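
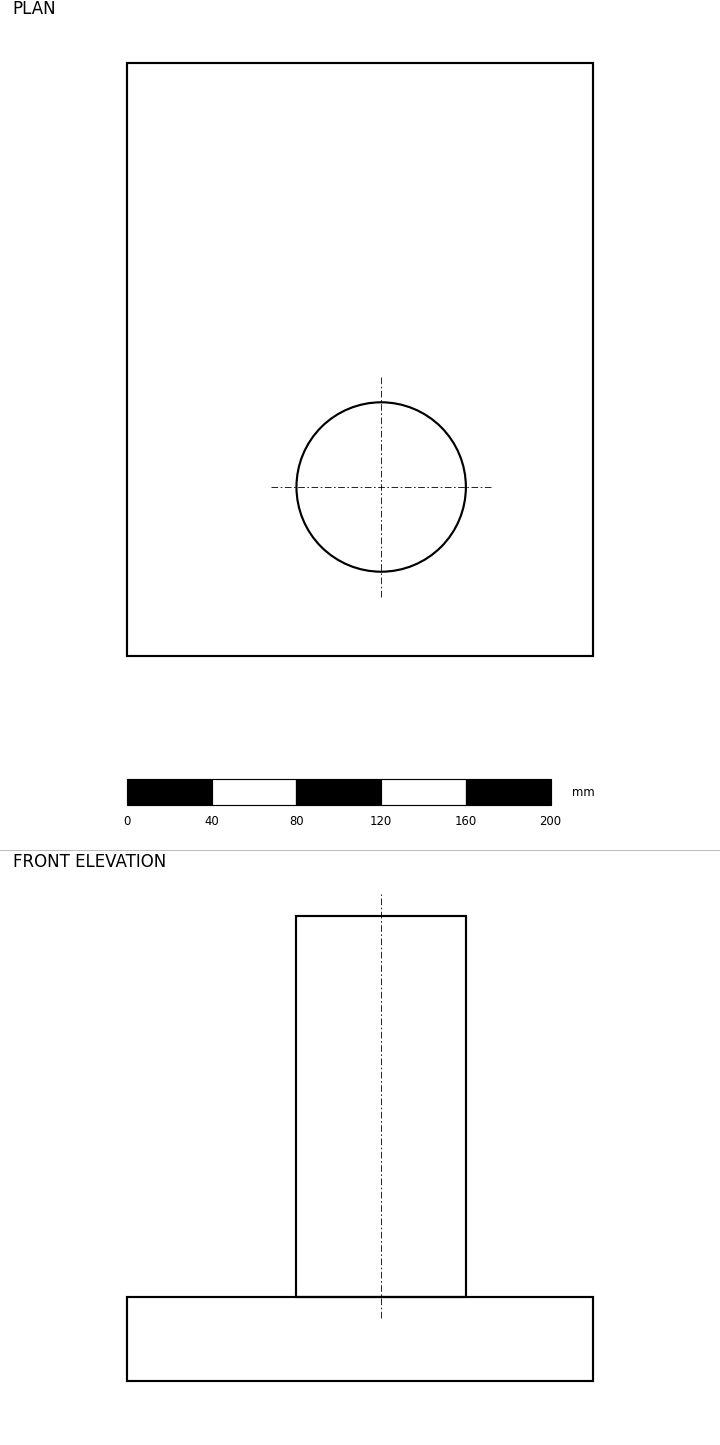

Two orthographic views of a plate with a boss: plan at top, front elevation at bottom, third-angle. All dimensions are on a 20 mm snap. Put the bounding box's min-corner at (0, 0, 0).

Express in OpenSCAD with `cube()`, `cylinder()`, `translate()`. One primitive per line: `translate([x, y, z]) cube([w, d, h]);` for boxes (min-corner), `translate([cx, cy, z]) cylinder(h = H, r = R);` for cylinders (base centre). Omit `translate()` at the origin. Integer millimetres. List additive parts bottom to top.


cube([220, 280, 40]);
translate([120, 80, 40]) cylinder(h = 180, r = 40);


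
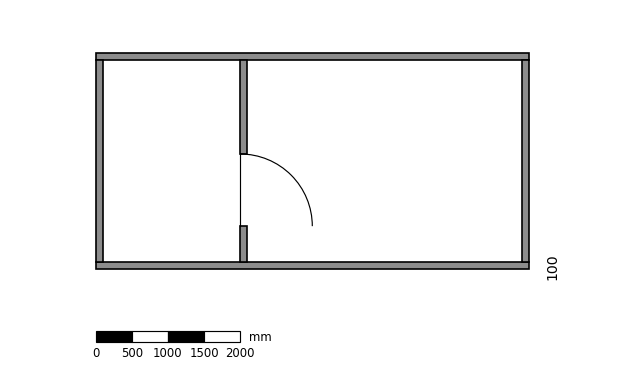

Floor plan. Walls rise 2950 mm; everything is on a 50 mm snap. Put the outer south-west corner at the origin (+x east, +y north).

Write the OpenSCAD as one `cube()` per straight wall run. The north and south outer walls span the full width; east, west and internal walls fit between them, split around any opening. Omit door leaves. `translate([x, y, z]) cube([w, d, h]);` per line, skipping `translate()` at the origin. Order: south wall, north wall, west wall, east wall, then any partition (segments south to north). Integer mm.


cube([6000, 100, 2950]);
translate([0, 2900, 0]) cube([6000, 100, 2950]);
translate([0, 100, 0]) cube([100, 2800, 2950]);
translate([5900, 100, 0]) cube([100, 2800, 2950]);
translate([2000, 100, 0]) cube([100, 500, 2950]);
translate([2000, 1600, 0]) cube([100, 1300, 2950]);


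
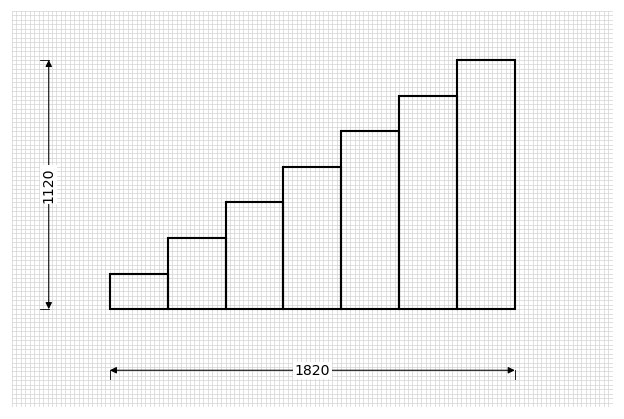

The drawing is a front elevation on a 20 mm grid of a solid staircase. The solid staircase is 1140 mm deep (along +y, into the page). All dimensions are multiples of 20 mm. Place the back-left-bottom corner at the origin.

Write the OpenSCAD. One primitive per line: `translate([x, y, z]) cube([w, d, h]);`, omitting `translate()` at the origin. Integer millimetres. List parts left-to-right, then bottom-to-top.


cube([260, 1140, 160]);
translate([260, 0, 0]) cube([260, 1140, 320]);
translate([520, 0, 0]) cube([260, 1140, 480]);
translate([780, 0, 0]) cube([260, 1140, 640]);
translate([1040, 0, 0]) cube([260, 1140, 800]);
translate([1300, 0, 0]) cube([260, 1140, 960]);
translate([1560, 0, 0]) cube([260, 1140, 1120]);


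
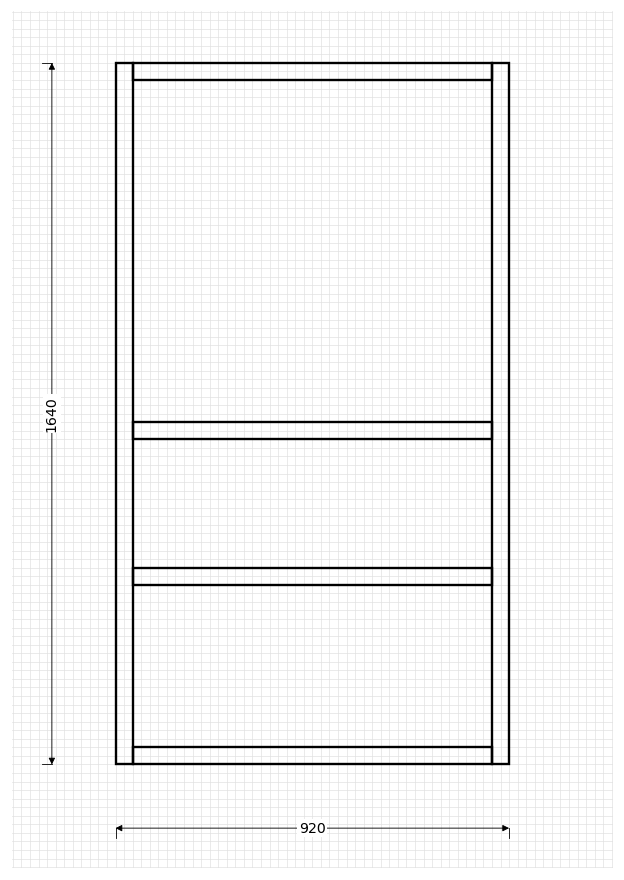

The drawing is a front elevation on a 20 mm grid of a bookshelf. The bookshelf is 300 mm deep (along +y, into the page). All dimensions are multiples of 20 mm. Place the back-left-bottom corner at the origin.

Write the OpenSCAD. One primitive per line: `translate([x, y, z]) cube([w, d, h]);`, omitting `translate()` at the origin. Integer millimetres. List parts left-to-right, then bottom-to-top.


cube([40, 300, 1640]);
translate([40, 0, 0]) cube([840, 300, 40]);
translate([40, 0, 420]) cube([840, 300, 40]);
translate([40, 0, 760]) cube([840, 300, 40]);
translate([40, 0, 1600]) cube([840, 300, 40]);
translate([880, 0, 0]) cube([40, 300, 1640]);


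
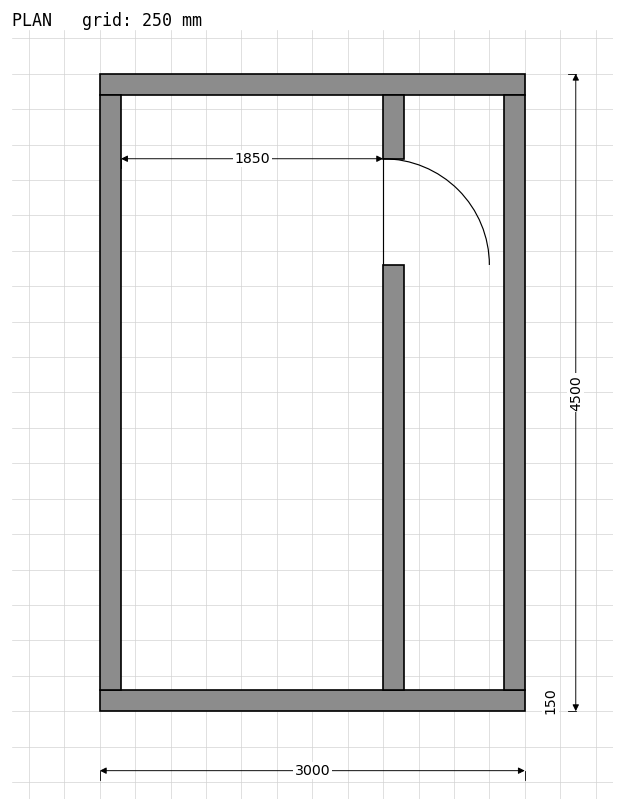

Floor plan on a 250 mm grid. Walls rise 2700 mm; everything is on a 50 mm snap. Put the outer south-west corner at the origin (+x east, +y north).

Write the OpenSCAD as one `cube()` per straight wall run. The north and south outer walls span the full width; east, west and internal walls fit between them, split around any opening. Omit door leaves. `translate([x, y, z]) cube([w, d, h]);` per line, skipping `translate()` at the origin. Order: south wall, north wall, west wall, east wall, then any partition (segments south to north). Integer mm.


cube([3000, 150, 2700]);
translate([0, 4350, 0]) cube([3000, 150, 2700]);
translate([0, 150, 0]) cube([150, 4200, 2700]);
translate([2850, 150, 0]) cube([150, 4200, 2700]);
translate([2000, 150, 0]) cube([150, 3000, 2700]);
translate([2000, 3900, 0]) cube([150, 450, 2700]);


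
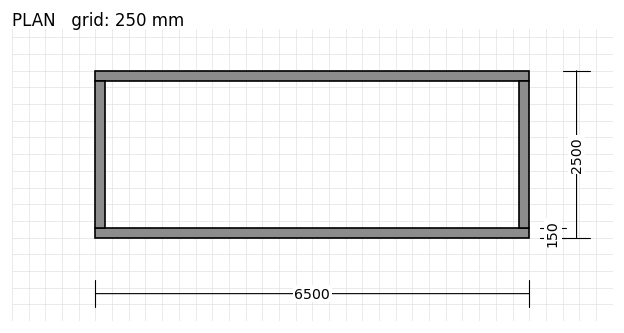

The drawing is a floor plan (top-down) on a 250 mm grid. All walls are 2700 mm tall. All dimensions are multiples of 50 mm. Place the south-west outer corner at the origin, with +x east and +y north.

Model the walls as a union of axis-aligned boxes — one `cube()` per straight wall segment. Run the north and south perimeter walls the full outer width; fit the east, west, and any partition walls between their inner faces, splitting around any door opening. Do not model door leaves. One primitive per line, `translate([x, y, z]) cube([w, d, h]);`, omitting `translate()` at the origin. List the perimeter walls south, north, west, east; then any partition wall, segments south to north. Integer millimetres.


cube([6500, 150, 2700]);
translate([0, 2350, 0]) cube([6500, 150, 2700]);
translate([0, 150, 0]) cube([150, 2200, 2700]);
translate([6350, 150, 0]) cube([150, 2200, 2700]);


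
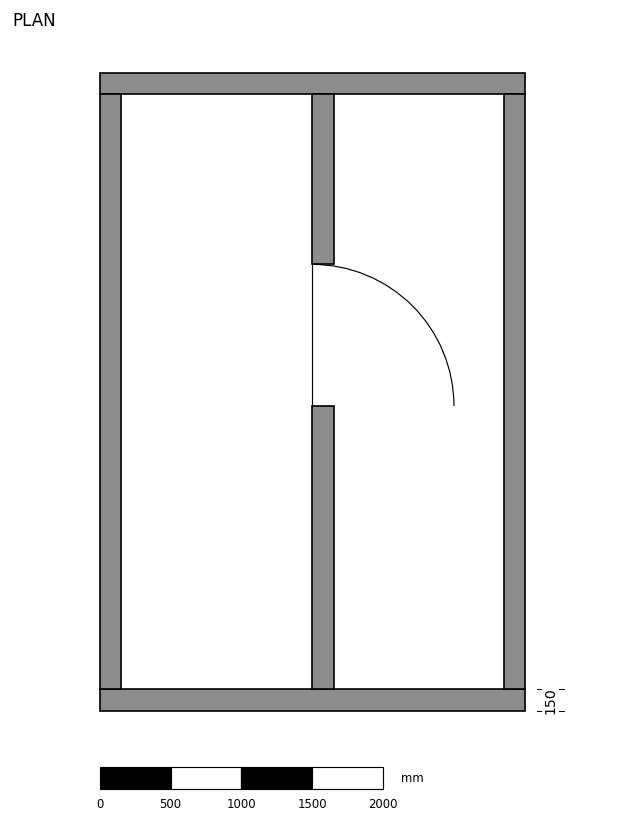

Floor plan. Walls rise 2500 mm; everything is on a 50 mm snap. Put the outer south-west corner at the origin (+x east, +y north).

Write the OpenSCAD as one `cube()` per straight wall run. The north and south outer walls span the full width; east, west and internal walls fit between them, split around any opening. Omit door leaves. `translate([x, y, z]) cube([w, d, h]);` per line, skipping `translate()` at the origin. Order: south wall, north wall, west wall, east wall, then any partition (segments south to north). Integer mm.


cube([3000, 150, 2500]);
translate([0, 4350, 0]) cube([3000, 150, 2500]);
translate([0, 150, 0]) cube([150, 4200, 2500]);
translate([2850, 150, 0]) cube([150, 4200, 2500]);
translate([1500, 150, 0]) cube([150, 2000, 2500]);
translate([1500, 3150, 0]) cube([150, 1200, 2500]);


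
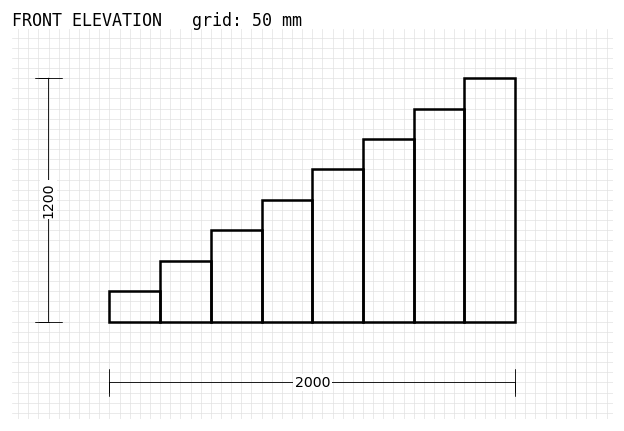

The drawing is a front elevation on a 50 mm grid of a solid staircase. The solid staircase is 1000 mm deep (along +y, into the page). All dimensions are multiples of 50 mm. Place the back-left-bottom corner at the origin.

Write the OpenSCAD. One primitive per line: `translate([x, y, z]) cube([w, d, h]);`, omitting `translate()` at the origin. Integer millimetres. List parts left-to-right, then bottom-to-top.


cube([250, 1000, 150]);
translate([250, 0, 0]) cube([250, 1000, 300]);
translate([500, 0, 0]) cube([250, 1000, 450]);
translate([750, 0, 0]) cube([250, 1000, 600]);
translate([1000, 0, 0]) cube([250, 1000, 750]);
translate([1250, 0, 0]) cube([250, 1000, 900]);
translate([1500, 0, 0]) cube([250, 1000, 1050]);
translate([1750, 0, 0]) cube([250, 1000, 1200]);


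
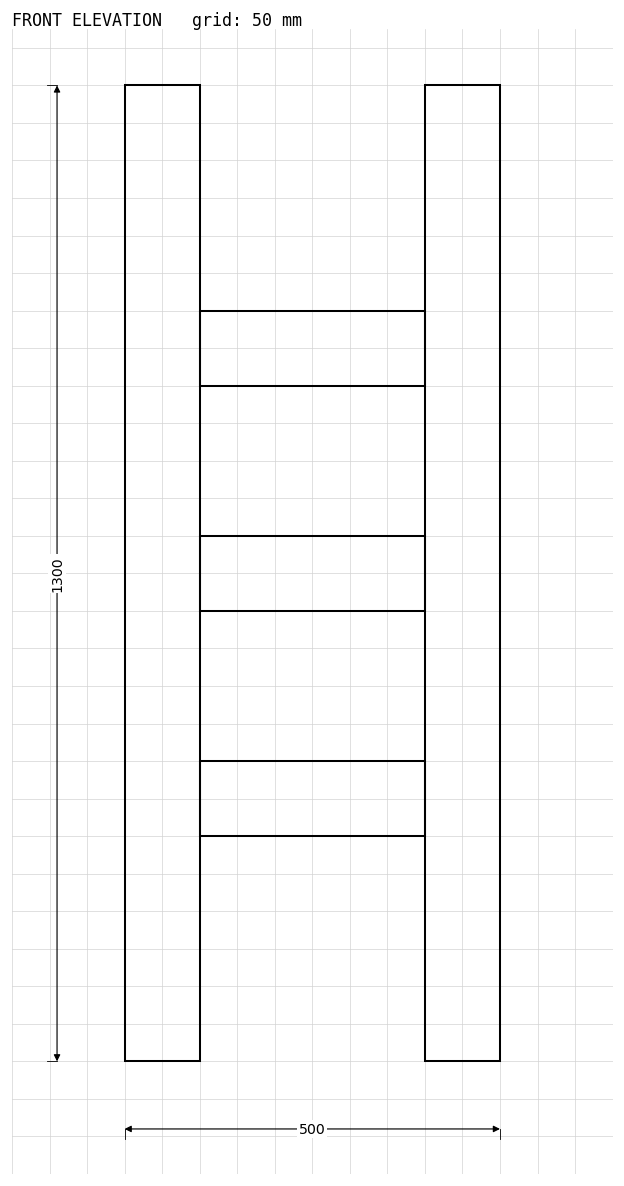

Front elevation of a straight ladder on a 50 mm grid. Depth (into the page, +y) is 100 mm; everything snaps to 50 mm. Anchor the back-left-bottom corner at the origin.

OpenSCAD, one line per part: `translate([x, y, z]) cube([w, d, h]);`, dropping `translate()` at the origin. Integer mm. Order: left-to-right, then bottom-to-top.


cube([100, 100, 1300]);
translate([100, 0, 300]) cube([300, 100, 100]);
translate([100, 0, 600]) cube([300, 100, 100]);
translate([100, 0, 900]) cube([300, 100, 100]);
translate([400, 0, 0]) cube([100, 100, 1300]);


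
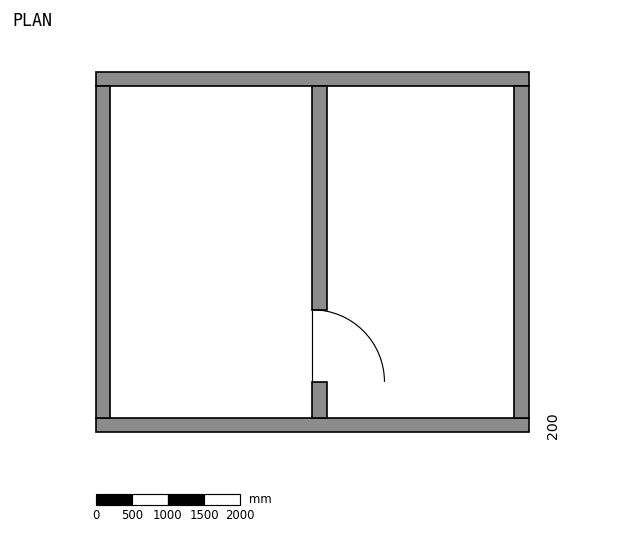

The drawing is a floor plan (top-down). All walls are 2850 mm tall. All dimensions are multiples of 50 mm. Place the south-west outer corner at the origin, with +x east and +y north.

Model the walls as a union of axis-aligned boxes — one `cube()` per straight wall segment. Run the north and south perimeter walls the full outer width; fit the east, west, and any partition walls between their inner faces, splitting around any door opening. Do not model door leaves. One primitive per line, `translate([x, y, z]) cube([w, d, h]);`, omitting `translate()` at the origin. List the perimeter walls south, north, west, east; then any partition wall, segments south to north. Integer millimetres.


cube([6000, 200, 2850]);
translate([0, 4800, 0]) cube([6000, 200, 2850]);
translate([0, 200, 0]) cube([200, 4600, 2850]);
translate([5800, 200, 0]) cube([200, 4600, 2850]);
translate([3000, 200, 0]) cube([200, 500, 2850]);
translate([3000, 1700, 0]) cube([200, 3100, 2850]);


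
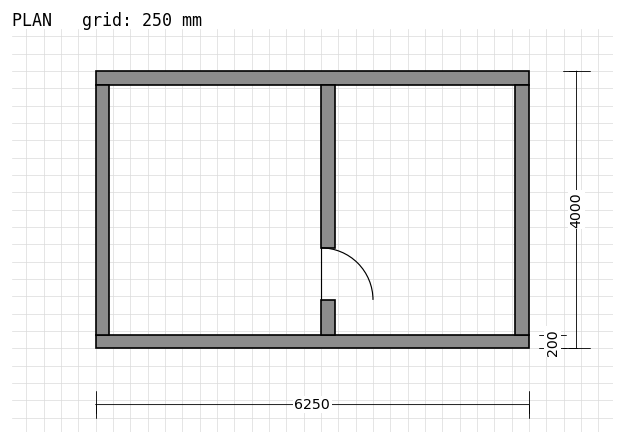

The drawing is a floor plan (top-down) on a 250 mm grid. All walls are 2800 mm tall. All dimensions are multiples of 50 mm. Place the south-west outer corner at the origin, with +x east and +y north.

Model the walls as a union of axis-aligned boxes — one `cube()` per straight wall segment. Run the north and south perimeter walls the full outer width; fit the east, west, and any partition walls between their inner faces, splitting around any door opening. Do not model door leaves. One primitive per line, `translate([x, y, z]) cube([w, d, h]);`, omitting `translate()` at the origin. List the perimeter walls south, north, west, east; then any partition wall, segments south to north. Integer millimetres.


cube([6250, 200, 2800]);
translate([0, 3800, 0]) cube([6250, 200, 2800]);
translate([0, 200, 0]) cube([200, 3600, 2800]);
translate([6050, 200, 0]) cube([200, 3600, 2800]);
translate([3250, 200, 0]) cube([200, 500, 2800]);
translate([3250, 1450, 0]) cube([200, 2350, 2800]);


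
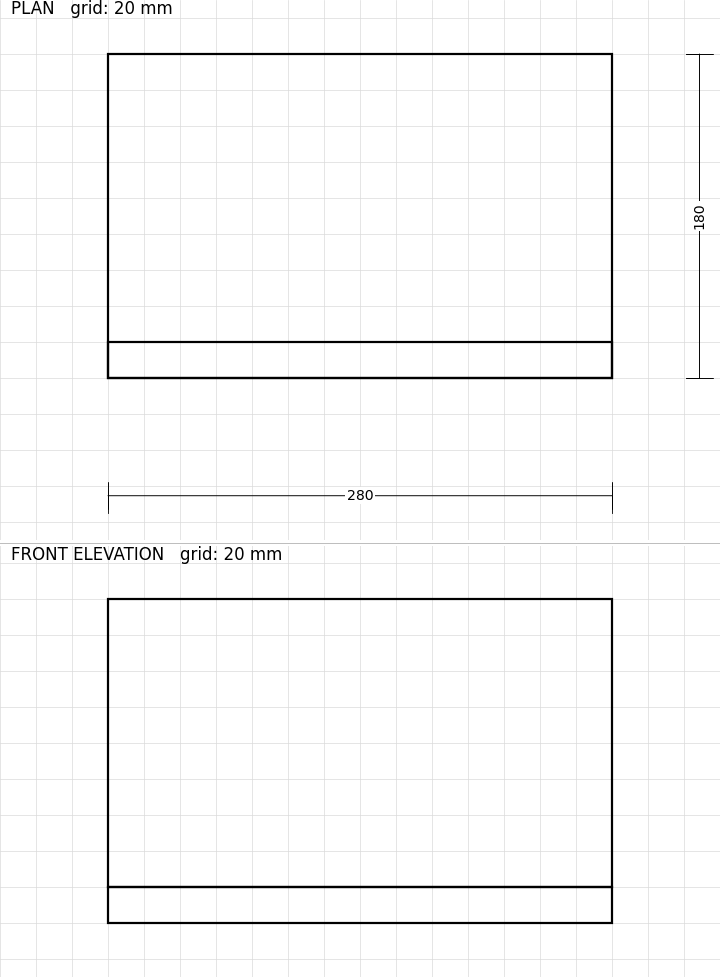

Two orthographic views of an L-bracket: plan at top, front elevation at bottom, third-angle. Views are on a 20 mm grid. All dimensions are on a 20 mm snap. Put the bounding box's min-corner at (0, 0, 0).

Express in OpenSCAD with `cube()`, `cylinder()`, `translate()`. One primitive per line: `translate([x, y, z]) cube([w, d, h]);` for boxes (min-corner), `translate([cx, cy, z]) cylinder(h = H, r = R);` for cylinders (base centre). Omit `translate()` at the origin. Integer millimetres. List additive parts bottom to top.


cube([280, 180, 20]);
translate([0, 0, 20]) cube([280, 20, 160]);


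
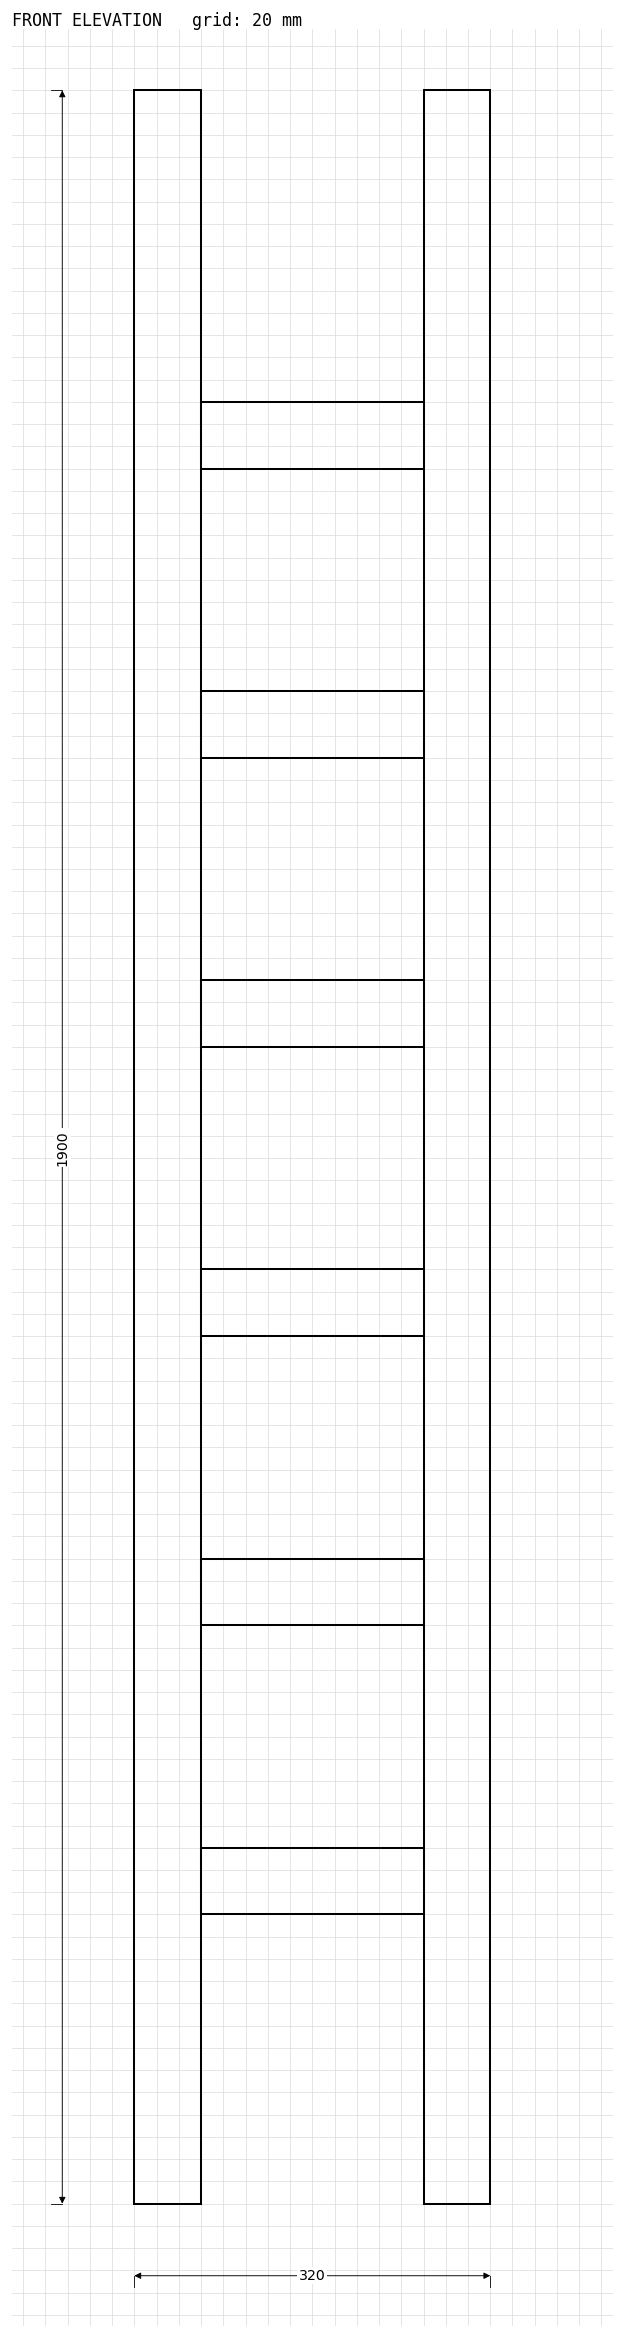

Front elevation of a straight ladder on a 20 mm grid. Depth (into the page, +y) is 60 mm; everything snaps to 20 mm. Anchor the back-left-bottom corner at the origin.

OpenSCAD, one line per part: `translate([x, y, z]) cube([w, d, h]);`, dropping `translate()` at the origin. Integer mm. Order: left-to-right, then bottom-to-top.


cube([60, 60, 1900]);
translate([60, 0, 260]) cube([200, 60, 60]);
translate([60, 0, 520]) cube([200, 60, 60]);
translate([60, 0, 780]) cube([200, 60, 60]);
translate([60, 0, 1040]) cube([200, 60, 60]);
translate([60, 0, 1300]) cube([200, 60, 60]);
translate([60, 0, 1560]) cube([200, 60, 60]);
translate([260, 0, 0]) cube([60, 60, 1900]);


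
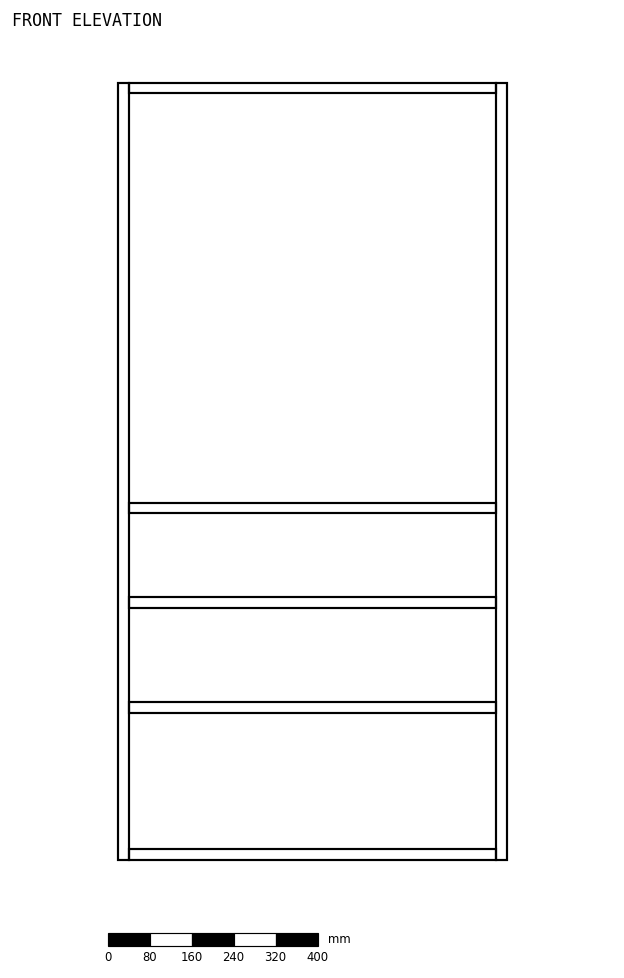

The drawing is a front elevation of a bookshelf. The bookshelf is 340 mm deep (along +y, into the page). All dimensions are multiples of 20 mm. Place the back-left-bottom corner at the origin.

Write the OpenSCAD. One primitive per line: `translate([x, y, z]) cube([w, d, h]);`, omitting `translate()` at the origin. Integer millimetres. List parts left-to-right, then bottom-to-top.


cube([20, 340, 1480]);
translate([20, 0, 0]) cube([700, 340, 20]);
translate([20, 0, 280]) cube([700, 340, 20]);
translate([20, 0, 480]) cube([700, 340, 20]);
translate([20, 0, 660]) cube([700, 340, 20]);
translate([20, 0, 1460]) cube([700, 340, 20]);
translate([720, 0, 0]) cube([20, 340, 1480]);


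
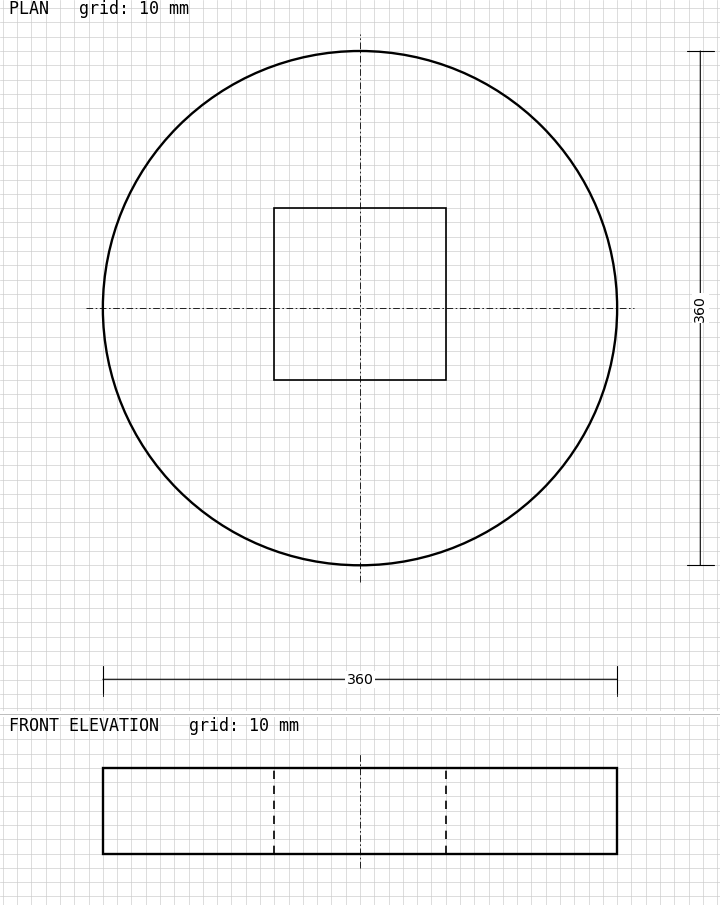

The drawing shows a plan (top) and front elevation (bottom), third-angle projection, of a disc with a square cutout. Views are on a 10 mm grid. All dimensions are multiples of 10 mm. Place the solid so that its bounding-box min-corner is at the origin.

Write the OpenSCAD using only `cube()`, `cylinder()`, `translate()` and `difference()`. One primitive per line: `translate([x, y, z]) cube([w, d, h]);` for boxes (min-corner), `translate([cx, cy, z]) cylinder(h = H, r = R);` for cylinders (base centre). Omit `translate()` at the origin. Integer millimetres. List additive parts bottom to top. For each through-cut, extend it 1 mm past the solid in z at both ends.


difference() {
  translate([180, 180, 0]) cylinder(h = 60, r = 180);
  translate([120, 130, -1]) cube([120, 120, 62]);
}


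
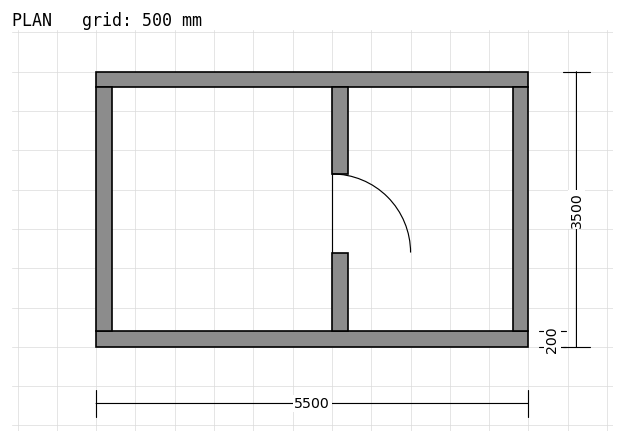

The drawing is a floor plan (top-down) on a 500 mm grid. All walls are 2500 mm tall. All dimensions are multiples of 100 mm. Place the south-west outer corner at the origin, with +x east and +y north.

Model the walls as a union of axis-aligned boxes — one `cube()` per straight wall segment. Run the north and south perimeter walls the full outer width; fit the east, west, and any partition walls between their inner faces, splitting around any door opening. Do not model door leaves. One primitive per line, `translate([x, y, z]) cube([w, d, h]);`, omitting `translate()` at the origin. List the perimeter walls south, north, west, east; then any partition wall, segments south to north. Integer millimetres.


cube([5500, 200, 2500]);
translate([0, 3300, 0]) cube([5500, 200, 2500]);
translate([0, 200, 0]) cube([200, 3100, 2500]);
translate([5300, 200, 0]) cube([200, 3100, 2500]);
translate([3000, 200, 0]) cube([200, 1000, 2500]);
translate([3000, 2200, 0]) cube([200, 1100, 2500]);


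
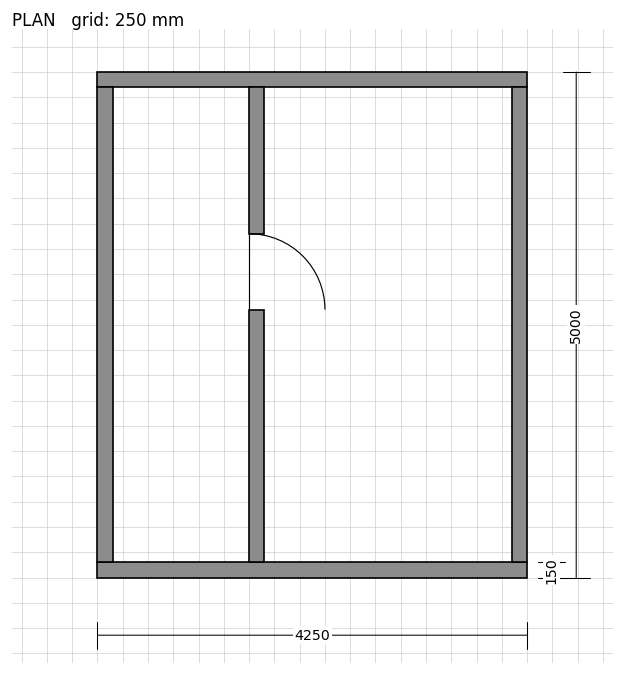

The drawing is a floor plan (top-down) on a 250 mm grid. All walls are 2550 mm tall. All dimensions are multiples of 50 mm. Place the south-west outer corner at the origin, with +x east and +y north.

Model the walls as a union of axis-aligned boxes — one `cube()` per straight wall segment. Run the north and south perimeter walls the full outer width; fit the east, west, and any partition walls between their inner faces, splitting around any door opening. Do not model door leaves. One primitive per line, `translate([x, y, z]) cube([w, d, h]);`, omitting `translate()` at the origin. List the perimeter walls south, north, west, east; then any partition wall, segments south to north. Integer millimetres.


cube([4250, 150, 2550]);
translate([0, 4850, 0]) cube([4250, 150, 2550]);
translate([0, 150, 0]) cube([150, 4700, 2550]);
translate([4100, 150, 0]) cube([150, 4700, 2550]);
translate([1500, 150, 0]) cube([150, 2500, 2550]);
translate([1500, 3400, 0]) cube([150, 1450, 2550]);


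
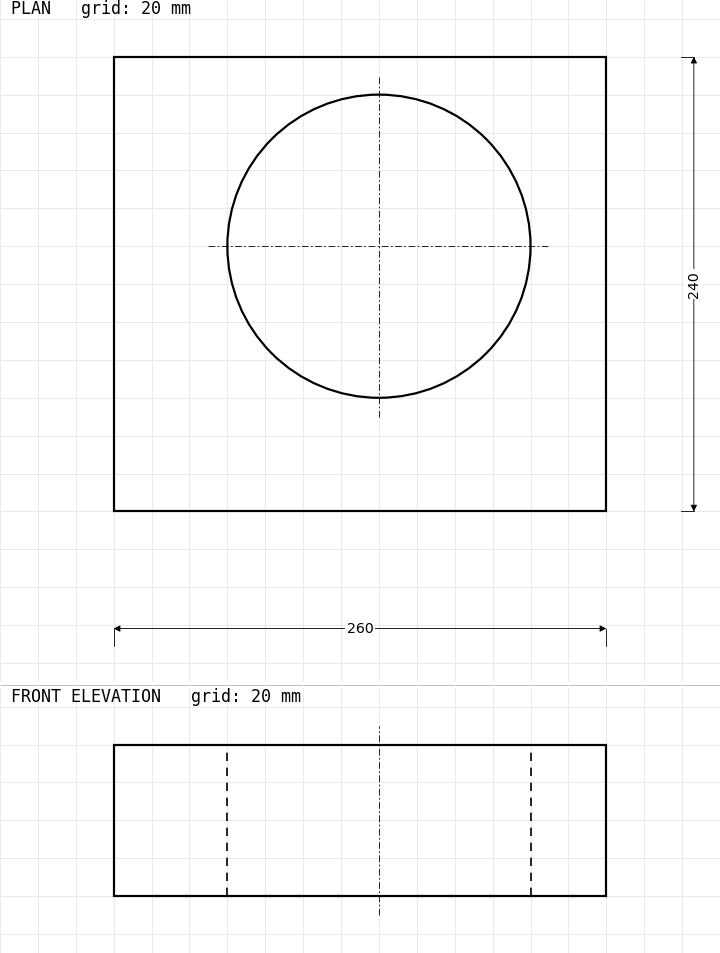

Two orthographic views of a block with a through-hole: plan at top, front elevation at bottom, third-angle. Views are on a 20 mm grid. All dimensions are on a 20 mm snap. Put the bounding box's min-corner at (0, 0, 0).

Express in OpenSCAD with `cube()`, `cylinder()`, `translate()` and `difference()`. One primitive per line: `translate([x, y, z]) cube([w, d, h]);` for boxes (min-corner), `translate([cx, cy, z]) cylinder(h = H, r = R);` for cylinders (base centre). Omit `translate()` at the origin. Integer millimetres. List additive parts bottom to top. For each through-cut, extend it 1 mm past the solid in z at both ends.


difference() {
  cube([260, 240, 80]);
  translate([140, 140, -1]) cylinder(h = 82, r = 80);
}


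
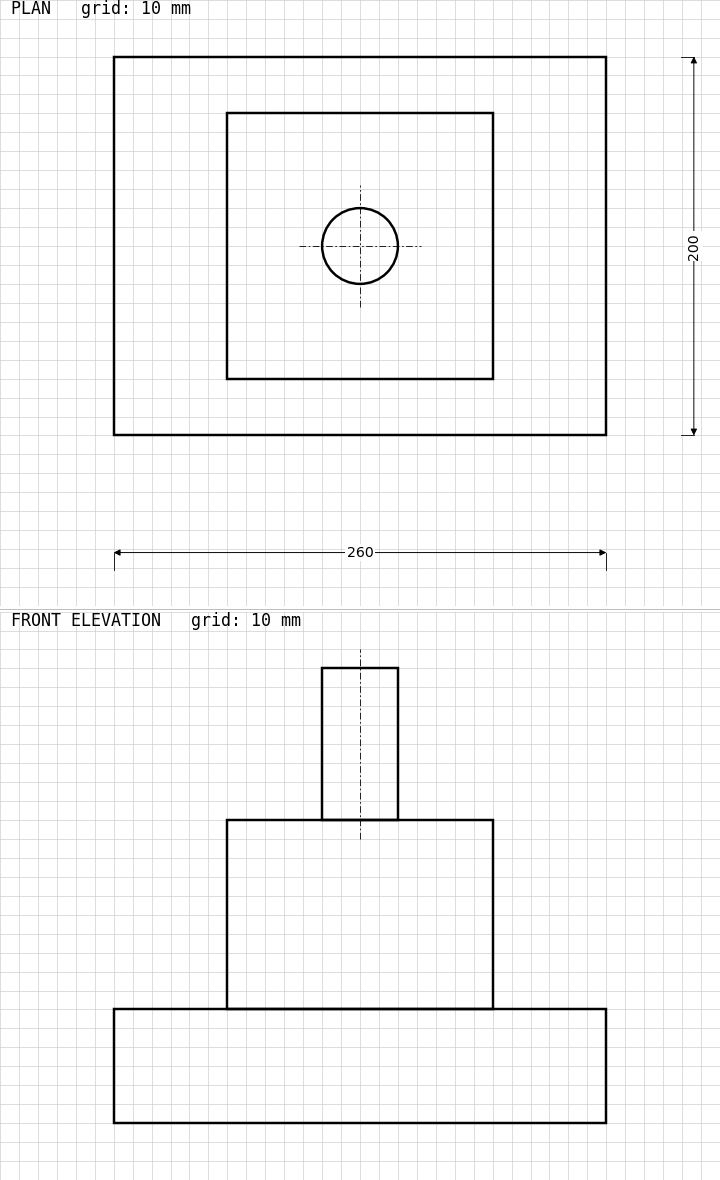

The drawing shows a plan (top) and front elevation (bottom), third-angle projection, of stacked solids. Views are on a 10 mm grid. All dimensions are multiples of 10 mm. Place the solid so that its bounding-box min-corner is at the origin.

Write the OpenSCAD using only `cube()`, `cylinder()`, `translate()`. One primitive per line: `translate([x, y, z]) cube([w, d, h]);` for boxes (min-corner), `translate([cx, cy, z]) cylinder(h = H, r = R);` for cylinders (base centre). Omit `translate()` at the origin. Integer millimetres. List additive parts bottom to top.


cube([260, 200, 60]);
translate([60, 30, 60]) cube([140, 140, 100]);
translate([130, 100, 160]) cylinder(h = 80, r = 20);


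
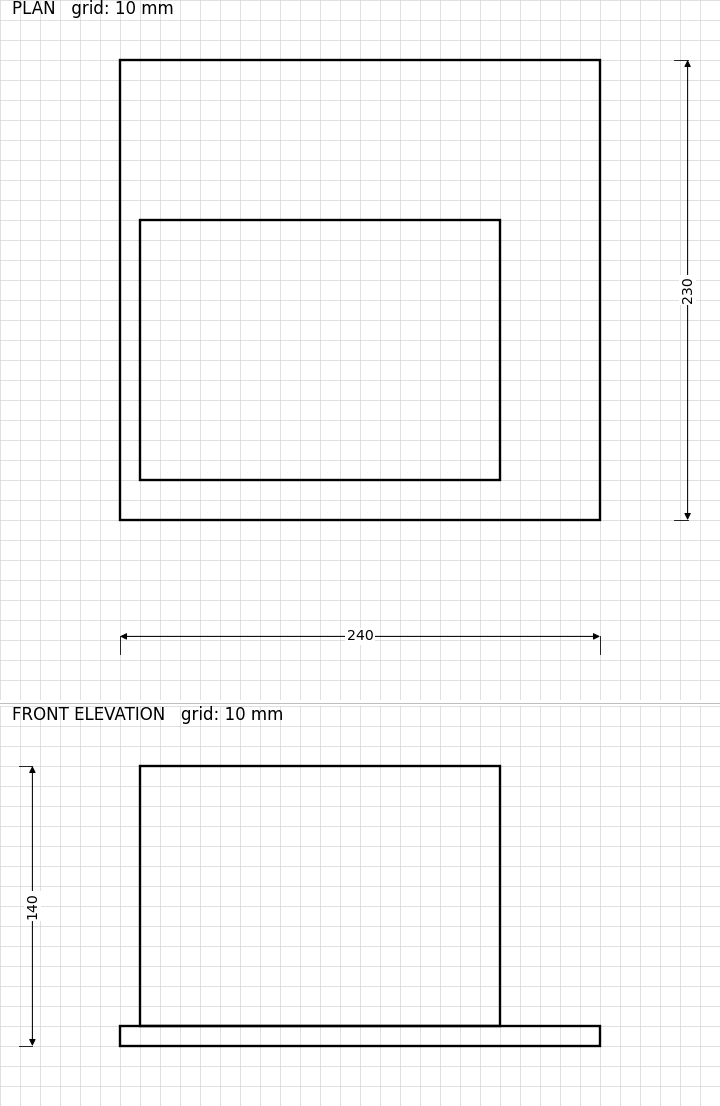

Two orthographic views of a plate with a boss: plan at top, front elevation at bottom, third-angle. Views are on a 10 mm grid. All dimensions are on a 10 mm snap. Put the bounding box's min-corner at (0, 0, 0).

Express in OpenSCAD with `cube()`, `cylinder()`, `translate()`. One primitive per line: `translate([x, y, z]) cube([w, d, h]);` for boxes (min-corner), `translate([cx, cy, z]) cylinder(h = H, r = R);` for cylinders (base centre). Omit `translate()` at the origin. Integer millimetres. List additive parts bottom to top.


cube([240, 230, 10]);
translate([10, 20, 10]) cube([180, 130, 130]);


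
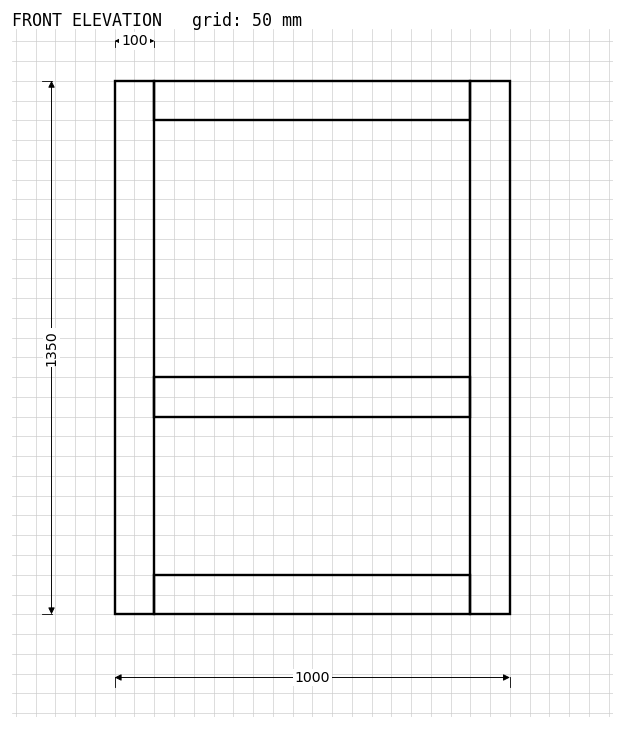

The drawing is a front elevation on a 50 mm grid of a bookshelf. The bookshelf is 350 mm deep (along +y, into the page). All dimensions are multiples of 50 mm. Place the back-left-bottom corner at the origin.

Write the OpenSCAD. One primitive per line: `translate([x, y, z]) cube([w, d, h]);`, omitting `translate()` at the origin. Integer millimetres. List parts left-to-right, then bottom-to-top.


cube([100, 350, 1350]);
translate([100, 0, 0]) cube([800, 350, 100]);
translate([100, 0, 500]) cube([800, 350, 100]);
translate([100, 0, 1250]) cube([800, 350, 100]);
translate([900, 0, 0]) cube([100, 350, 1350]);


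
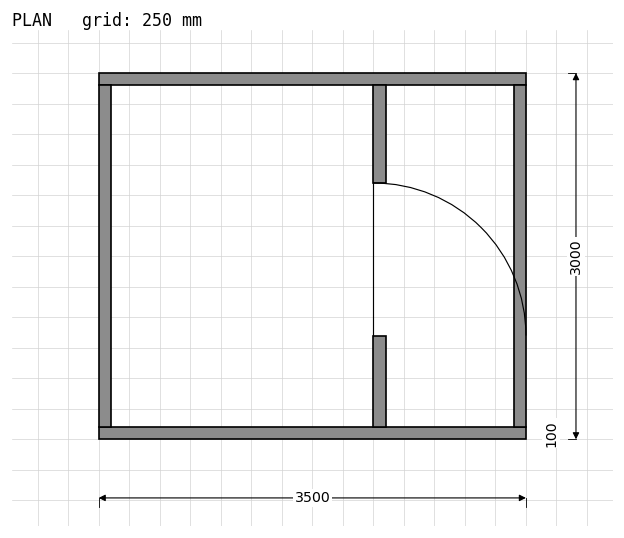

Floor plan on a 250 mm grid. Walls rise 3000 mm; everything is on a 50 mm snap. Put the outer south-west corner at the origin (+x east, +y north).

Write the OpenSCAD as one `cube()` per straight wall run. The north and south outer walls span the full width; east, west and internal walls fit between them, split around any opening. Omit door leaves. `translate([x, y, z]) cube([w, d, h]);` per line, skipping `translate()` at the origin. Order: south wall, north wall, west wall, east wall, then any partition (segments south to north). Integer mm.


cube([3500, 100, 3000]);
translate([0, 2900, 0]) cube([3500, 100, 3000]);
translate([0, 100, 0]) cube([100, 2800, 3000]);
translate([3400, 100, 0]) cube([100, 2800, 3000]);
translate([2250, 100, 0]) cube([100, 750, 3000]);
translate([2250, 2100, 0]) cube([100, 800, 3000]);


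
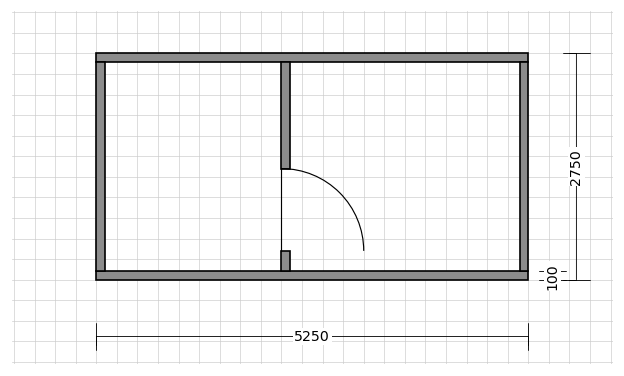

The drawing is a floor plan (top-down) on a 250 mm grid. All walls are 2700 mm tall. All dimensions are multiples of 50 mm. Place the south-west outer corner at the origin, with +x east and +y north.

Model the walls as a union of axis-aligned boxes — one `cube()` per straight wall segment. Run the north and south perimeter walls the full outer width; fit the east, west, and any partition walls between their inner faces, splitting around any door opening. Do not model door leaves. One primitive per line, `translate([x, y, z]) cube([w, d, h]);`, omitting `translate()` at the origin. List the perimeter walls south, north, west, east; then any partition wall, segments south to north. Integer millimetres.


cube([5250, 100, 2700]);
translate([0, 2650, 0]) cube([5250, 100, 2700]);
translate([0, 100, 0]) cube([100, 2550, 2700]);
translate([5150, 100, 0]) cube([100, 2550, 2700]);
translate([2250, 100, 0]) cube([100, 250, 2700]);
translate([2250, 1350, 0]) cube([100, 1300, 2700]);


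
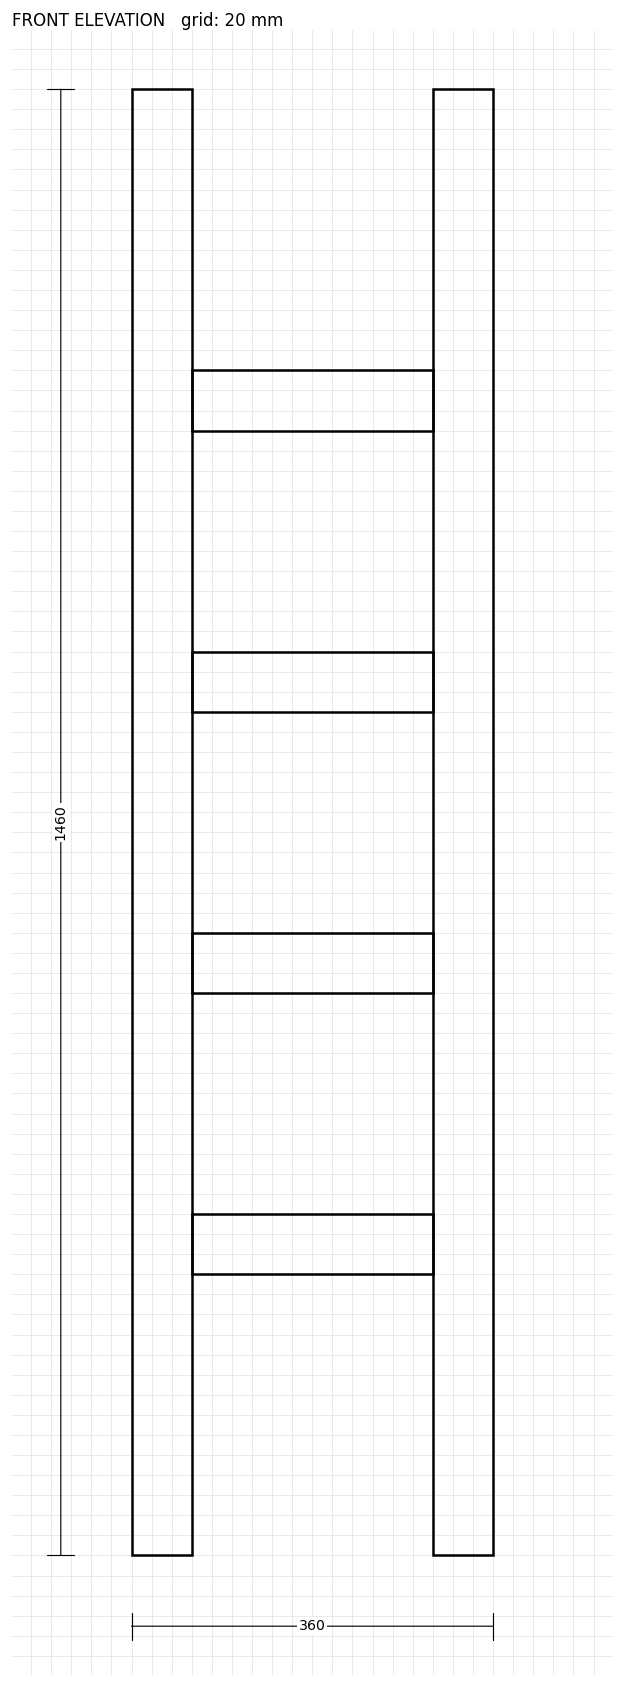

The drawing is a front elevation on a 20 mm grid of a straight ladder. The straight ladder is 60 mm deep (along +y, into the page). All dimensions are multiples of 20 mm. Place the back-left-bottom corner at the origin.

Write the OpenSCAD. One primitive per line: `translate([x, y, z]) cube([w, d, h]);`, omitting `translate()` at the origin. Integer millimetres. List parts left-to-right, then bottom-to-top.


cube([60, 60, 1460]);
translate([60, 0, 280]) cube([240, 60, 60]);
translate([60, 0, 560]) cube([240, 60, 60]);
translate([60, 0, 840]) cube([240, 60, 60]);
translate([60, 0, 1120]) cube([240, 60, 60]);
translate([300, 0, 0]) cube([60, 60, 1460]);


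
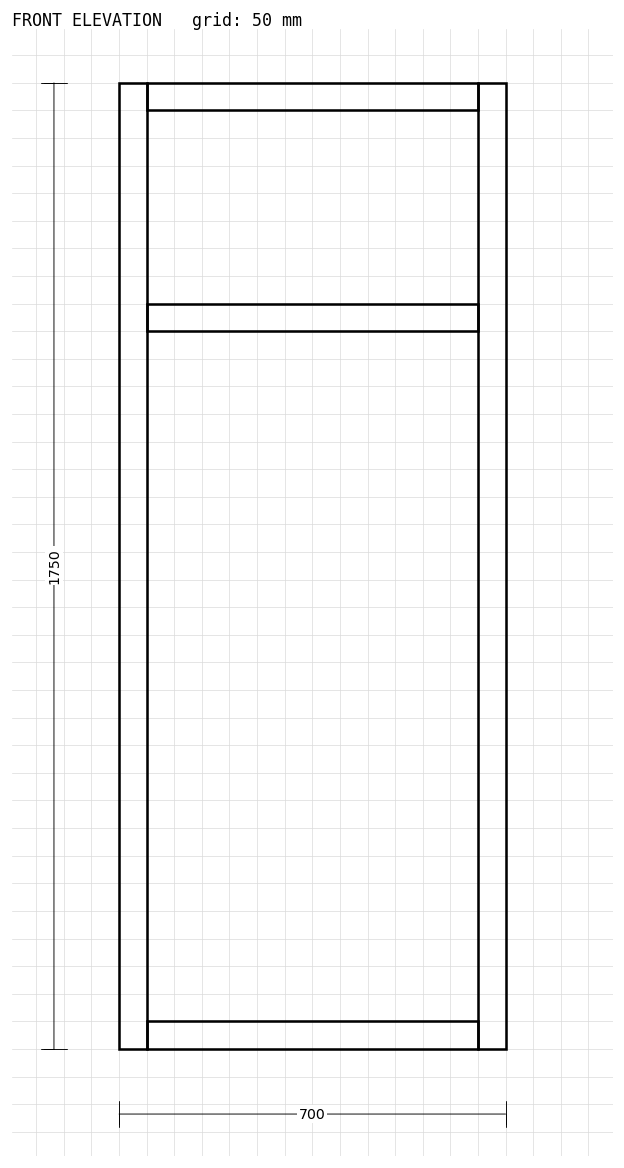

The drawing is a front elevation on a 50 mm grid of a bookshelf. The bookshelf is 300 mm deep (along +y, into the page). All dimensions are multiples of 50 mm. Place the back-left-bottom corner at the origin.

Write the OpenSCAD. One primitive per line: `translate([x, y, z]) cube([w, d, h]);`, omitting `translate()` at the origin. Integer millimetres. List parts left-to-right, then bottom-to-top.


cube([50, 300, 1750]);
translate([50, 0, 0]) cube([600, 300, 50]);
translate([50, 0, 1300]) cube([600, 300, 50]);
translate([50, 0, 1700]) cube([600, 300, 50]);
translate([650, 0, 0]) cube([50, 300, 1750]);


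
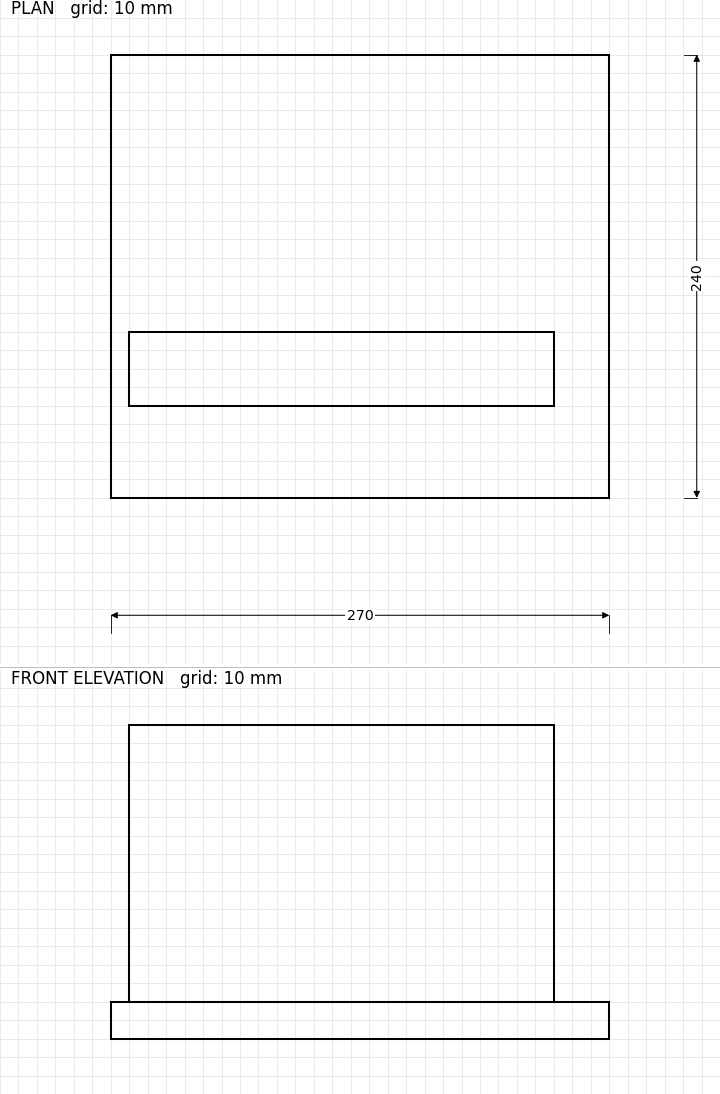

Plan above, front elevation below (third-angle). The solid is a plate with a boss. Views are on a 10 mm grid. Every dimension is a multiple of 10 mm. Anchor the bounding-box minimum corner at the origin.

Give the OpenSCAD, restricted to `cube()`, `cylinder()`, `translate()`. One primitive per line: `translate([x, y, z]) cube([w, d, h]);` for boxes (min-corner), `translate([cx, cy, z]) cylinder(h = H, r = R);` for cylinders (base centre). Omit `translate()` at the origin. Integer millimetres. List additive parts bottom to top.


cube([270, 240, 20]);
translate([10, 50, 20]) cube([230, 40, 150]);


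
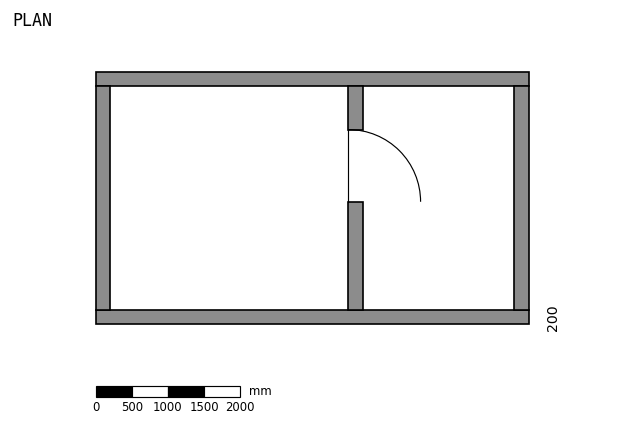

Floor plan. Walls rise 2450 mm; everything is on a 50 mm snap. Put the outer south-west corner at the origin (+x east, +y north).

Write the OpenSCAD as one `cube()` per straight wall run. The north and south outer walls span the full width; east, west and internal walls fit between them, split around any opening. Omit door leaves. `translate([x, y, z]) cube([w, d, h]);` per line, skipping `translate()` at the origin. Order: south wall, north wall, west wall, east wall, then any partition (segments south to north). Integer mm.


cube([6000, 200, 2450]);
translate([0, 3300, 0]) cube([6000, 200, 2450]);
translate([0, 200, 0]) cube([200, 3100, 2450]);
translate([5800, 200, 0]) cube([200, 3100, 2450]);
translate([3500, 200, 0]) cube([200, 1500, 2450]);
translate([3500, 2700, 0]) cube([200, 600, 2450]);


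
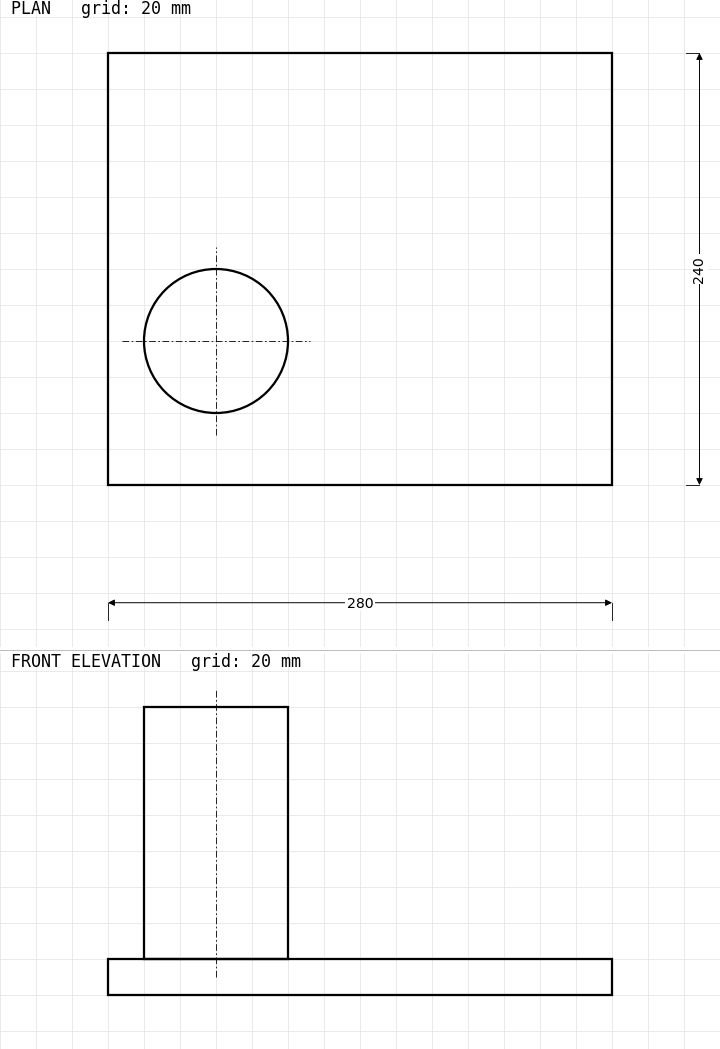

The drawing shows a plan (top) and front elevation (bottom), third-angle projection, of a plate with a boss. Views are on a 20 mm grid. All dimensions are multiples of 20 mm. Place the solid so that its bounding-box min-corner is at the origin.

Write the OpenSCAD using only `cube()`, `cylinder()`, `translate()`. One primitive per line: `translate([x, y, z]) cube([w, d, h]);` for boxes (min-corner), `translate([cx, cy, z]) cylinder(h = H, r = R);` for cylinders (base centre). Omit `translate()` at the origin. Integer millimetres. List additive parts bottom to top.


cube([280, 240, 20]);
translate([60, 80, 20]) cylinder(h = 140, r = 40);


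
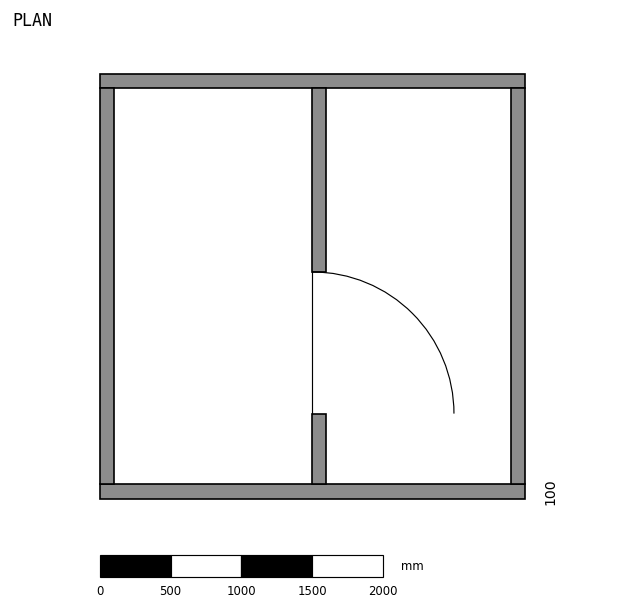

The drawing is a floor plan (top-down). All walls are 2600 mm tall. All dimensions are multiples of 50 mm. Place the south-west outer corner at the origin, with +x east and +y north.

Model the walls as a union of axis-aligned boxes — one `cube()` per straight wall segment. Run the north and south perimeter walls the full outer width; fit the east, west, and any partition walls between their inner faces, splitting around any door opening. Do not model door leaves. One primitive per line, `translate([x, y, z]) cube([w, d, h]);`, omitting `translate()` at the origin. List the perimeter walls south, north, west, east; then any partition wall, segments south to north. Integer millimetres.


cube([3000, 100, 2600]);
translate([0, 2900, 0]) cube([3000, 100, 2600]);
translate([0, 100, 0]) cube([100, 2800, 2600]);
translate([2900, 100, 0]) cube([100, 2800, 2600]);
translate([1500, 100, 0]) cube([100, 500, 2600]);
translate([1500, 1600, 0]) cube([100, 1300, 2600]);


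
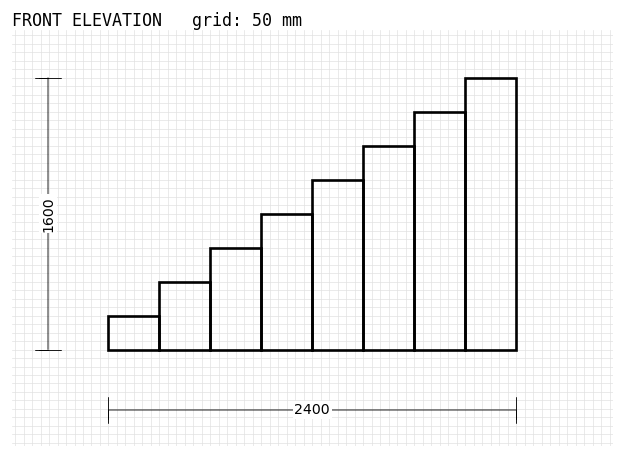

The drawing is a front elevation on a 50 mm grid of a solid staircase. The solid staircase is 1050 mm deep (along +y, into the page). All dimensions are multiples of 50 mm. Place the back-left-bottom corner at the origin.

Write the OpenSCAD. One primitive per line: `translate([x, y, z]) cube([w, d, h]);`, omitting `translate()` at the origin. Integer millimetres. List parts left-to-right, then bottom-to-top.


cube([300, 1050, 200]);
translate([300, 0, 0]) cube([300, 1050, 400]);
translate([600, 0, 0]) cube([300, 1050, 600]);
translate([900, 0, 0]) cube([300, 1050, 800]);
translate([1200, 0, 0]) cube([300, 1050, 1000]);
translate([1500, 0, 0]) cube([300, 1050, 1200]);
translate([1800, 0, 0]) cube([300, 1050, 1400]);
translate([2100, 0, 0]) cube([300, 1050, 1600]);


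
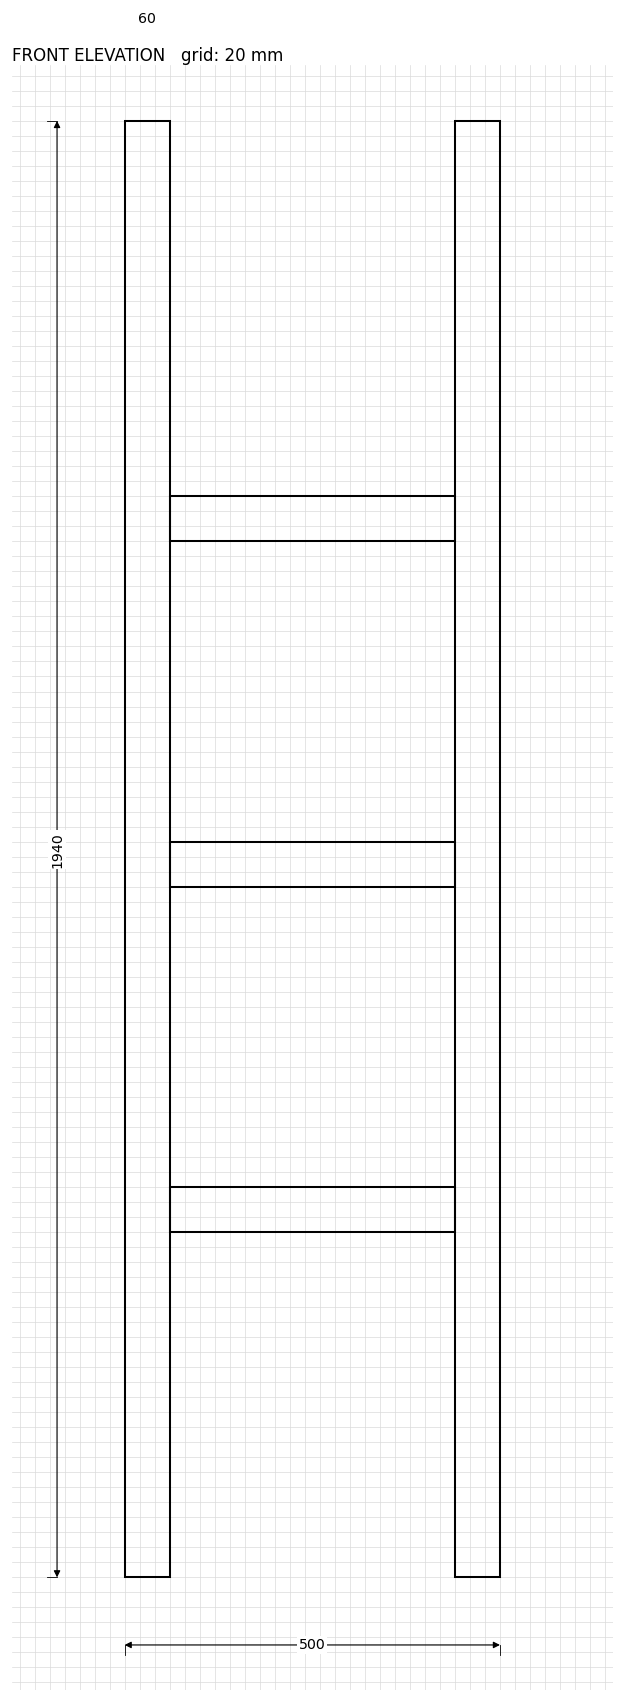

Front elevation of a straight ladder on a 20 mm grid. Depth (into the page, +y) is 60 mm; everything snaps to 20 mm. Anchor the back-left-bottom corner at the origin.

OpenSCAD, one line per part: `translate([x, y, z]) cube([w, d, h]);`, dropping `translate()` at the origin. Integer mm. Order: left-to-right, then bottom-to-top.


cube([60, 60, 1940]);
translate([60, 0, 460]) cube([380, 60, 60]);
translate([60, 0, 920]) cube([380, 60, 60]);
translate([60, 0, 1380]) cube([380, 60, 60]);
translate([440, 0, 0]) cube([60, 60, 1940]);


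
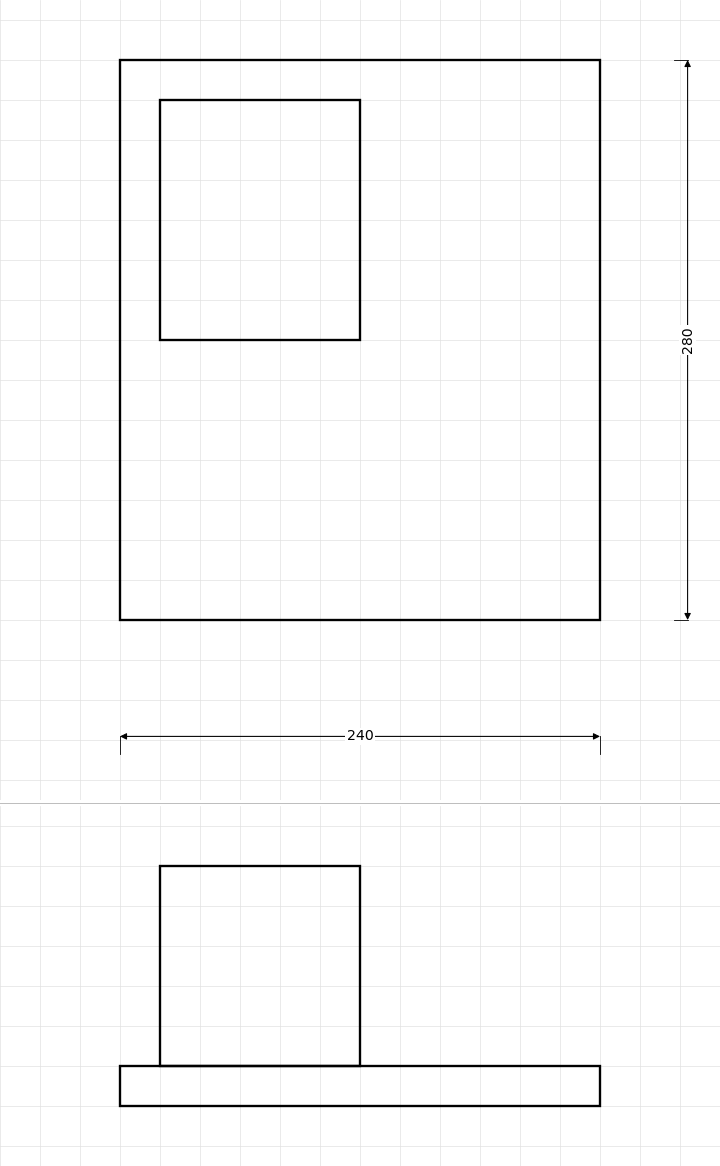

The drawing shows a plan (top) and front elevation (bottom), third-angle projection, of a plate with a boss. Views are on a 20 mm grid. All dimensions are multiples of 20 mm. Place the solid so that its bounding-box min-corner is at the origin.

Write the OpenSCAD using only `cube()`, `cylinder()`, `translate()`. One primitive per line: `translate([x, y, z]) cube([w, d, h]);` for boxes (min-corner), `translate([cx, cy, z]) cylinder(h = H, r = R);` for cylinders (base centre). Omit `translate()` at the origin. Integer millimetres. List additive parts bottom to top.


cube([240, 280, 20]);
translate([20, 140, 20]) cube([100, 120, 100]);


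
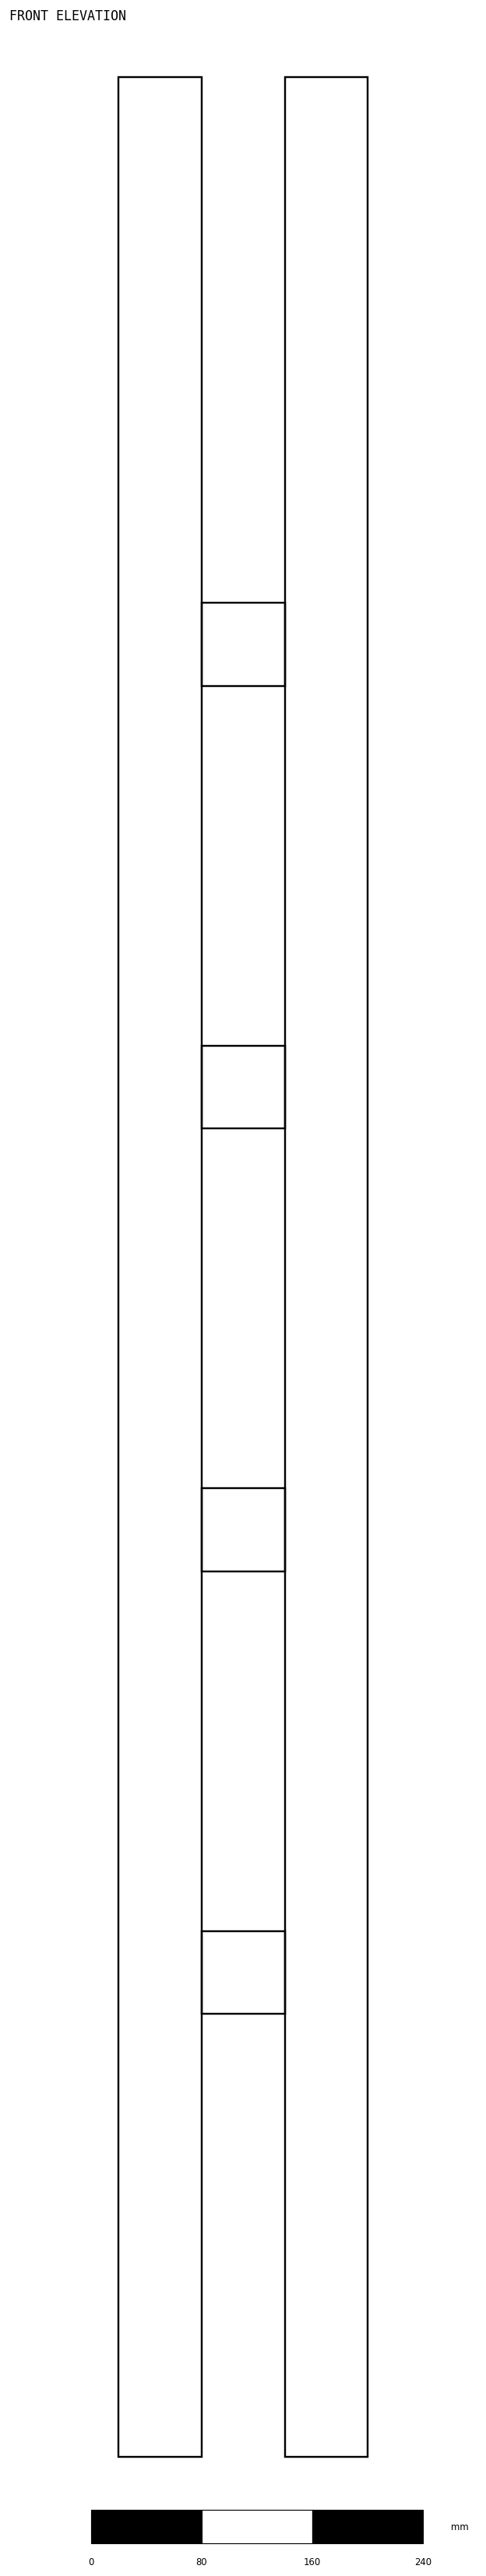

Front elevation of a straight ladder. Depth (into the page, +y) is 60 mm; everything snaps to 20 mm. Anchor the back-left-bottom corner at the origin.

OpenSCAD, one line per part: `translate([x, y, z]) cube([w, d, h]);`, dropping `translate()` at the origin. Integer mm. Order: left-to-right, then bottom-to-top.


cube([60, 60, 1720]);
translate([60, 0, 320]) cube([60, 60, 60]);
translate([60, 0, 640]) cube([60, 60, 60]);
translate([60, 0, 960]) cube([60, 60, 60]);
translate([60, 0, 1280]) cube([60, 60, 60]);
translate([120, 0, 0]) cube([60, 60, 1720]);


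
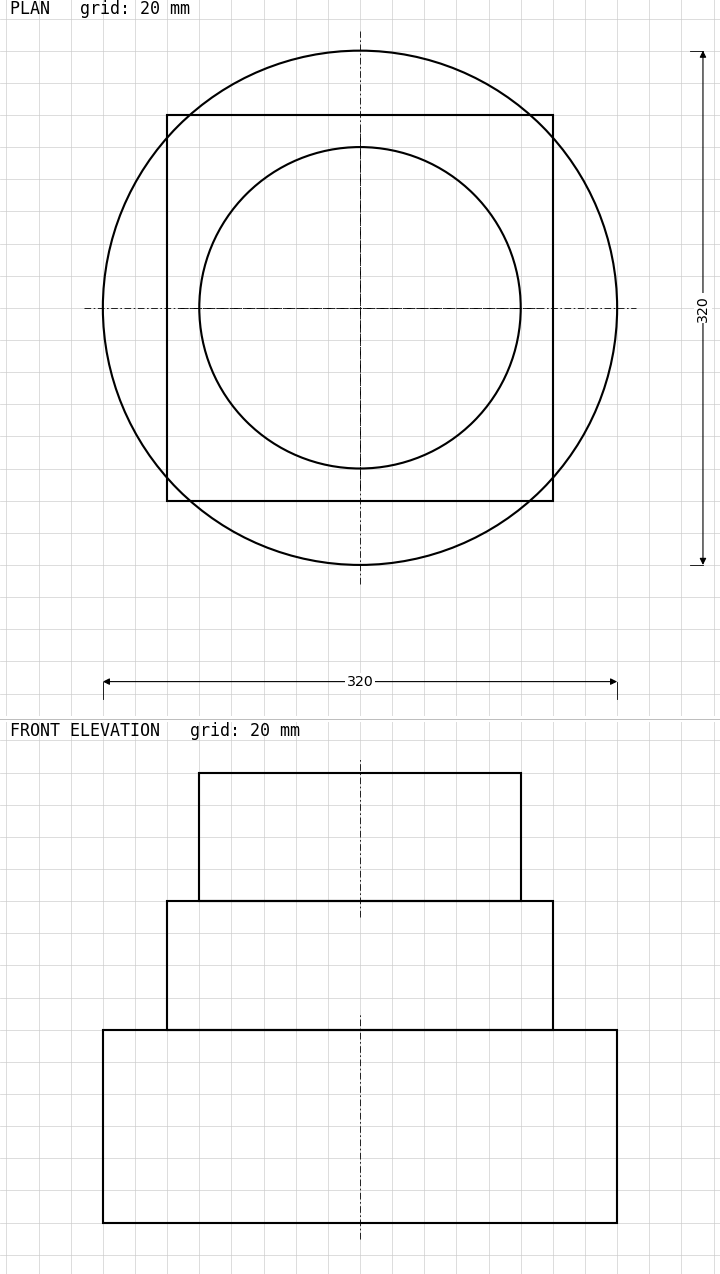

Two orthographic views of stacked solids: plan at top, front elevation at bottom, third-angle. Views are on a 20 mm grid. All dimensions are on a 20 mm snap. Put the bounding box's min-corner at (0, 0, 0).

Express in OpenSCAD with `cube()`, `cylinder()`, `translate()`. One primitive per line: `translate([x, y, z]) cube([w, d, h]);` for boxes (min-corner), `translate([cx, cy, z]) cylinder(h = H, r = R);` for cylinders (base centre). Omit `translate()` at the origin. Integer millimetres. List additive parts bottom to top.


translate([160, 160, 0]) cylinder(h = 120, r = 160);
translate([40, 40, 120]) cube([240, 240, 80]);
translate([160, 160, 200]) cylinder(h = 80, r = 100);


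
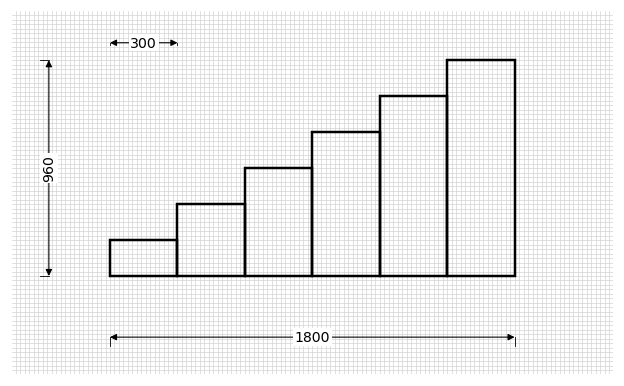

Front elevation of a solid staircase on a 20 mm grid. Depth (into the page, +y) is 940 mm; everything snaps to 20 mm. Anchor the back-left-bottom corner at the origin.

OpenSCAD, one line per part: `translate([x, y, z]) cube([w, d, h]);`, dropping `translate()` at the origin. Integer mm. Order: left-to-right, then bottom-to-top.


cube([300, 940, 160]);
translate([300, 0, 0]) cube([300, 940, 320]);
translate([600, 0, 0]) cube([300, 940, 480]);
translate([900, 0, 0]) cube([300, 940, 640]);
translate([1200, 0, 0]) cube([300, 940, 800]);
translate([1500, 0, 0]) cube([300, 940, 960]);


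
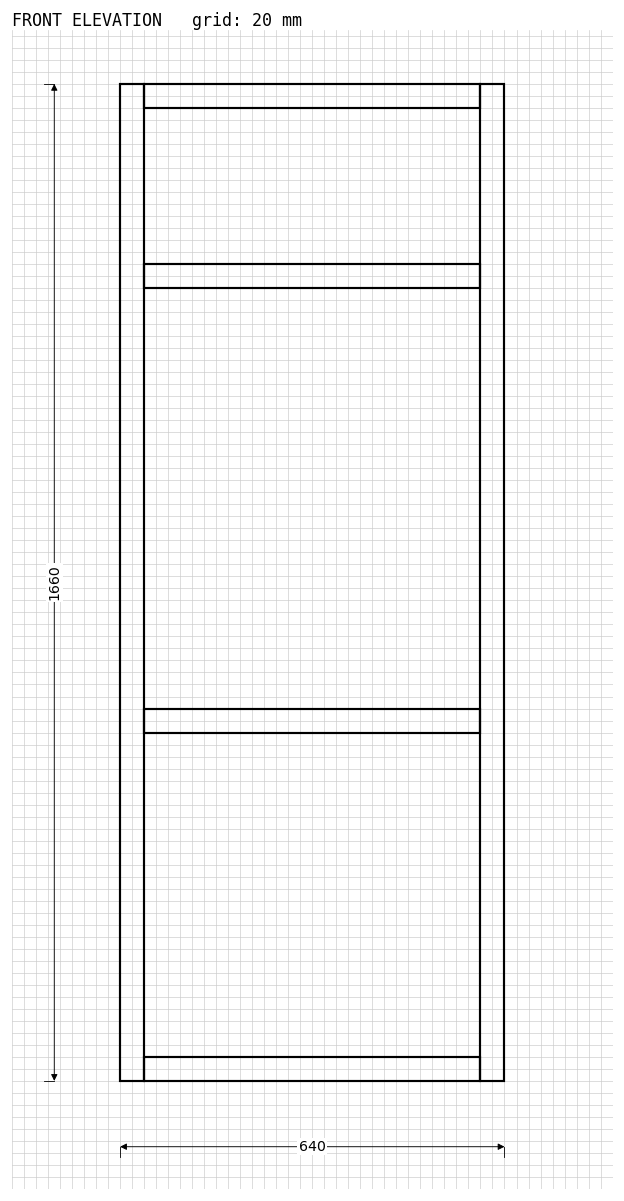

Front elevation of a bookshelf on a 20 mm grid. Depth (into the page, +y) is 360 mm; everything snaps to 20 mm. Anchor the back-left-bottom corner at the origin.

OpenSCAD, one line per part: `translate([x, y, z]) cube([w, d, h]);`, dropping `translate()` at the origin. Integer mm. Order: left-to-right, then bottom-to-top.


cube([40, 360, 1660]);
translate([40, 0, 0]) cube([560, 360, 40]);
translate([40, 0, 580]) cube([560, 360, 40]);
translate([40, 0, 1320]) cube([560, 360, 40]);
translate([40, 0, 1620]) cube([560, 360, 40]);
translate([600, 0, 0]) cube([40, 360, 1660]);
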